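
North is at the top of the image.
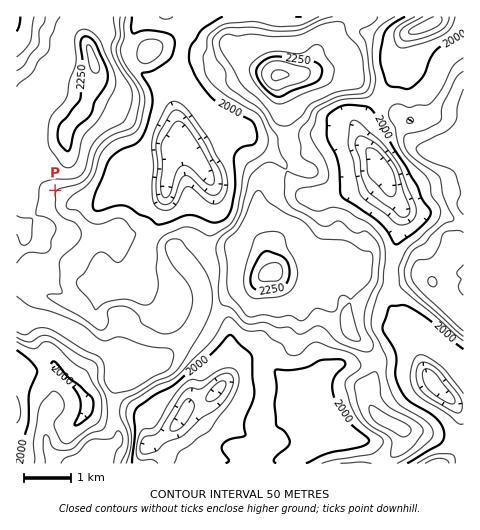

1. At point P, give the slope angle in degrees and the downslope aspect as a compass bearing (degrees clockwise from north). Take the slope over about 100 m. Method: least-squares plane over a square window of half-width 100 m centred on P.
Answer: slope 8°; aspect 127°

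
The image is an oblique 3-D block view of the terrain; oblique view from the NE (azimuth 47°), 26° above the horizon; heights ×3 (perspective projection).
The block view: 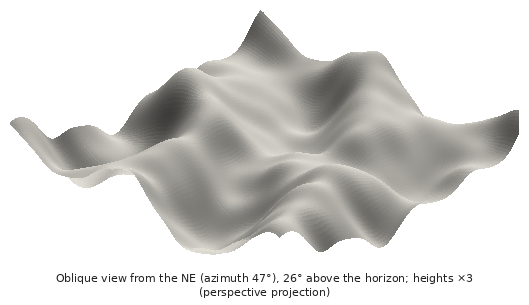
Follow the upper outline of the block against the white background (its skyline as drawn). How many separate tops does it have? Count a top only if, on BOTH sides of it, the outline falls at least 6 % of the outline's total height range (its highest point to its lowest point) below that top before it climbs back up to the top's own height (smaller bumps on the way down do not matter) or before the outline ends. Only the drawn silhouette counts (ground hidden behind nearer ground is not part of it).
3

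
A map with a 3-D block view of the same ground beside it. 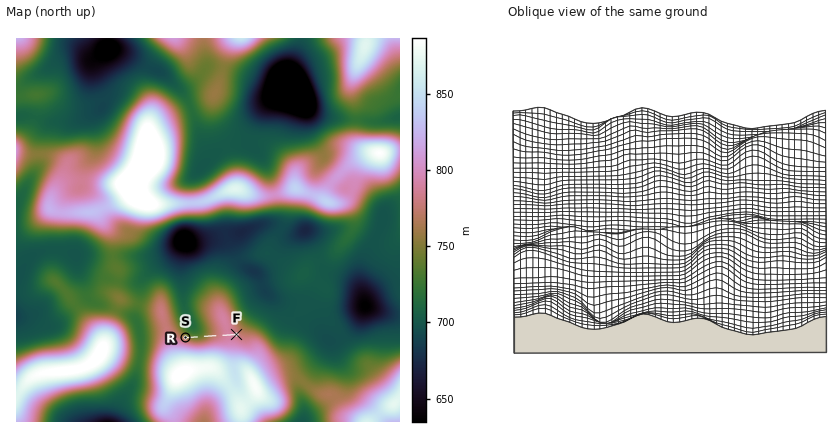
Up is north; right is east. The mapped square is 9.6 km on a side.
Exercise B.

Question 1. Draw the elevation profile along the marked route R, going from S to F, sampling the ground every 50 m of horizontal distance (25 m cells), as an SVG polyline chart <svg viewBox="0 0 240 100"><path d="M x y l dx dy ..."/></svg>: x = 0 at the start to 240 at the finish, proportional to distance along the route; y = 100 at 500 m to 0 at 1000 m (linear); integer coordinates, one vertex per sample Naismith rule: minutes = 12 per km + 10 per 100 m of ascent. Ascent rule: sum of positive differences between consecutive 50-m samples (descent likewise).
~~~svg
<svg viewBox="0 0 240 100"><path d="M0 48l9 1 10 1 9 1 10 1 9 0 9 0 10 0 9-1 10 0 9-1 9-1 10-1 9-1 10-1 9-1 9-1 10 0 9-1 10 0 9-1 9 0 10 0 9 0 9 1 10 0 5 1"/></svg>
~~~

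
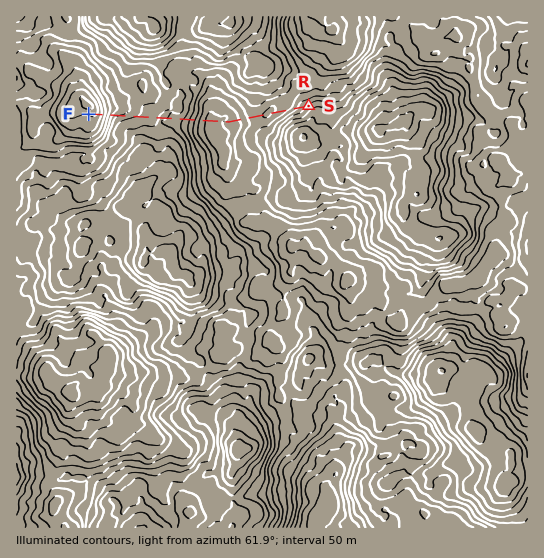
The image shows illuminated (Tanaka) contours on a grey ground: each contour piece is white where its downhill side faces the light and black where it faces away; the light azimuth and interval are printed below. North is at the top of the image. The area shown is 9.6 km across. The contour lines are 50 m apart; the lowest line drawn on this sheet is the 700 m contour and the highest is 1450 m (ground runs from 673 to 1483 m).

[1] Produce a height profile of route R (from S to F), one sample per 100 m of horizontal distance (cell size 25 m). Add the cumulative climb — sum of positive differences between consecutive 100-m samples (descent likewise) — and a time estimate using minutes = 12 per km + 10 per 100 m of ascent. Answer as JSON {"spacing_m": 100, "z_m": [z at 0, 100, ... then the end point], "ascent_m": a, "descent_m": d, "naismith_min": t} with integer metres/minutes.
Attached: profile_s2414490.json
{"spacing_m": 100, "z_m": [1041, 1061, 1093, 1127, 1151, 1172, 1190, 1200, 1206, 1198, 1186, 1189, 1210, 1241, 1268, 1285, 1297, 1304, 1310, 1311, 1288, 1237, 1181, 1132, 1094, 1072, 1062, 1049, 1048, 1054, 1059, 1069, 1088, 1103, 1117, 1136, 1151, 1189, 1258, 1337, 1396, 1415, 1410], "ascent_m": 657, "descent_m": 288, "naismith_min": 116}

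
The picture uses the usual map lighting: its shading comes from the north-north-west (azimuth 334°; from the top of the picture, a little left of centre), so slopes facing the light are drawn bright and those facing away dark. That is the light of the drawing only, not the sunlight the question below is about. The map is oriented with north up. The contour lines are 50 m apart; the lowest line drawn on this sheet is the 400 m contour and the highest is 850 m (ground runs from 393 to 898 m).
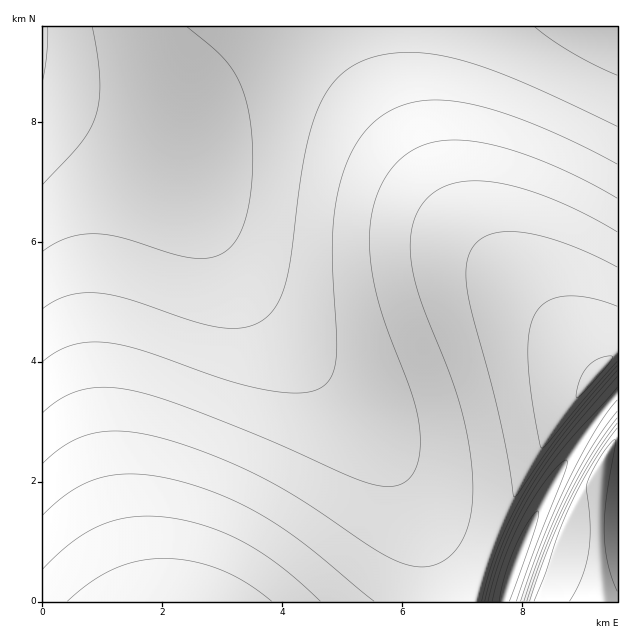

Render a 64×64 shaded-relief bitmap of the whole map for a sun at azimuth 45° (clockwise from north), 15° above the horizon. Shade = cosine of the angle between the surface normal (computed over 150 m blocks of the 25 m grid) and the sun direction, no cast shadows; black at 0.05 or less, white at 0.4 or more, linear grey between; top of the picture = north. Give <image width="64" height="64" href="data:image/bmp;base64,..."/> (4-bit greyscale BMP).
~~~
<image width="64" height="64" href="data:image/bmp;base64,Qk12CAAAAAAAAHYAAAAoAAAAQAAAAEAAAAABAAQAAAAAAAAIAAATCwAAEwsAABAAAAAAAAAAAAAAABEREQAiIiIAMzMzAERERABVVVUAZmZmAHd3dwCIiIgAmZmZAKqqqgC7u7sAzMzMAN3d3QDu7u4A////AJmZmZqqqqu7u8zMzM3d3d3czMzLu7qqm//5AAWIiInOmZmZqqqqq7u7zMzM3d3d3dzMzMu7qqqZ//wwAoiIic+ZmZmqqqq7u7vMzMzd3d3dzMzMu7uqqZnf/lAAeIiJzpmZmaqqqru7vMzMzd3d3d3MzMy7u6qpmb//gABHd3nOmZmaqqqru7u8zMzN3d3d3czMzLu6qpmZn/+yABd3ec6ZmZqqqqu7u8zMzM3d3d3czMzLu7qqmZiM/9UABnd5zpmZmqqqu7u7zMzMzd3d3czMzMu7qqmZiIn/6BADd3nOmZmqqqq7u7zMzMzd3d3dzMzMu7uqqZmIiN77QABnec2Zmaqqq7u7vMzMzN3d3dzMzMu7uqqZmIiHrexwADd5zZmZqqqru7u8zMzM3d3dzMzMy7u6qpmIiHeNzZMAFnjNmZqqqqu7u8zMzMzd3dzMzMy7u6qpmYiHd3rNtgADeL2Zmqqqu7u7zMzMzM3czMzMy7u6qpmYiId3d8vJMAFovZmaqqq7u7zMzMzMzMzMzMy7u7qqmZiId3dmq8phADi9mZqqqru7vMzMzMzMzMzMzLu7qqmZiId3d2Z7q5QAFr2Zmqqru7u8zMzMzMzMzMzLu7qqqZmIh3d2ZmmqpzAUrJmaqqu7u8zMzMzMzMzMzLu7qqqZmIh3d2ZmZqmpUgOMmaqqq7u7zMzMzMzMzMzLu7qqqZmIh3d2ZmZmipqEEmmZqqq7u7vMzMzMzMzMzLu7qqqZmIiHd2ZmZmZpmZdCQZmqqru7vMzMzMzMzMy7u7qqqZmYiHd3ZmZmZmeYmWQwmaqqu7u8zMzMzMzMy7u7qqqZmYiHd3ZmZmZmZomJhkSZqqq7u7zMzMzMzMy7u7qqqZmYiId3ZmZmZmZmaYiYaJmqqru7vMzMzMzMy7u7qqqZmYiId3dmZmZmZmZ3mJmLmaqru7u8zMzMzMy7u7qqqZmYiId3dmZmZmZmZneJiZ2aqqu7u8zMzMzMy7u7qqqZmYiId3dmZmZmZmZnd3mYnZqqq7u7zMzMzMy7u7qqqZmYiId3d2ZmZmZmZnd3iJmLmqqru7vMzMzMy7u7qqqZmYiId3d2ZmZmZmZnd3iImpmaqqu7u8zMzMy7u7qqqZmYiId3d2ZmZmZmZnd3iImZpJqqq7u7vMzMy7u7uqqpmYiId3d2ZmZmZmZnd3iIiZqmmqqru7u8zMy7u7uqqpmYiId3d3ZmZmZmZnd3iIiZmqqqqqu7u7vMu7u7uqqpmZiIh3d3ZmZmZmZnd3eIiZmqq6qqq7u7u7u7u7u6qpmZiIh3d3ZmZmZmZnd3eIiZmqq7qqqru7u7u7u7u6qqmZiIh3d3ZmZmZmZnd3eIiZmqq7uqqqu7u7u7u7u6qqmZiIh3d3dmZmZmZnd3eIiZmqq7u6qqq7u7u7u7u6qqmZmIiHd3dmZmZmZ3d3eIiZmaqru8qqqru7u7u7u7qqqZmIiHd3d2ZmZmZ3d3eIiZmaqru8yqqqu7u7u7u7qqqZmIiHd3d2ZmZmZ3d3eIiZmaqru8zKqqq7u7u7u7qqqpmYiId3d3ZmZmZ3d3eIiZmaqru8zMqqqqu7u7u7qqqpmYiId3d3dmZmZ3d3iIiZmaqru7zMyqqqq7u7u7qqqpmZiIh3d3d2Zmd3d3iIiZmaqru7zMzZqqqqu7u6qqqqmZiIh3d3d3d3d3d3iIiZmaqru7zMzdmqqqqqqqqqqqmZmIiHd3d3d3d3d3iIiZmaqru7zMzd2aqqqqqqqqqqmZmIiHd3d3d3d3d3iIiZmqqru7zMzN3ZmqqqqqqqqqqZmYiId3d3d3d3d3iIiZmqqru7zMzN3dmaqqqqqqqqqZmYiIh3d3d3d3d3iIiZmqqru7zMzN3d2ZmqqqqqqqmZmZiIiHd3d3d3d4iIiZmqqru7zMzN3d3ZmZqqqqqqmZmZiIiHd3d3d3d4iIiZmqqru7zMzN3d3dmZmZqqqpmZmZmIiId3d3d3d4iIiZmqqru7zMzN3d3d2ZmZmZmZmZmZmIiIh3d3d3d4iIiZmaqru7zMzM3d3d3ZmZmZmZmZmZmYiIiHd3d3eIiIiZmaqru7zMzM3d3d3dmZmZmZmZmZmYiIiId3d3eIiIiZmaqqu7zMzMzd3d3d2ZmZmZmZmZmYiIiIh3d3iIiIiZmaqqu7vMzMzd3d3d3YiZmZmZmZmYiIiIiId4iIiIiJmZqqu7vMzMzN3d3d3MiIiZmZmZmYiIiIiIiIiIiIiJmZqqq7u8zMzMzd3dzMyIiIiJmZiIiIiIiIiIiIiIiJmZmqq7u7zMzMzMzMzMzIiIiIiIiIiIiIiIiIiIiIiJmZmqqru7zMzMzMzMzMzMiIiIiIiIiIiIiIiIiIiIiJmZmqqqu7vMzMzMzMzMzMyIiIiIiIiIiIiIiIiIiIiImZmaqqu7u8zMzMzMzMzMu4iIiIiIiIiIiIiIiIiIiImZmaqqq7u7vMzMzMzMzLu7d3iIiIiIiIiIiIiIiIiImZmZqqqru7u8zMzMzMy7u7t3d4iIiIiIiIiIiIiIiImZmZqqqqu7u7u8zMy7u7u7u3d3d4iIiIiIiIiIiIiImZmZmqqqq7u7u7u7u7u7u7qqd3d3d4iIiIiIiIiIiIiZmZmaqqqru7u7u7u7u7u6qqp3d3d3eIiIiIiIiIiIiZmZmaqqqqq7u7u7u7u7qqqqqnd3d3d3iIiIiIiIiIiZmZmZqqqqqqu7u7u7uqqqqqqp"/>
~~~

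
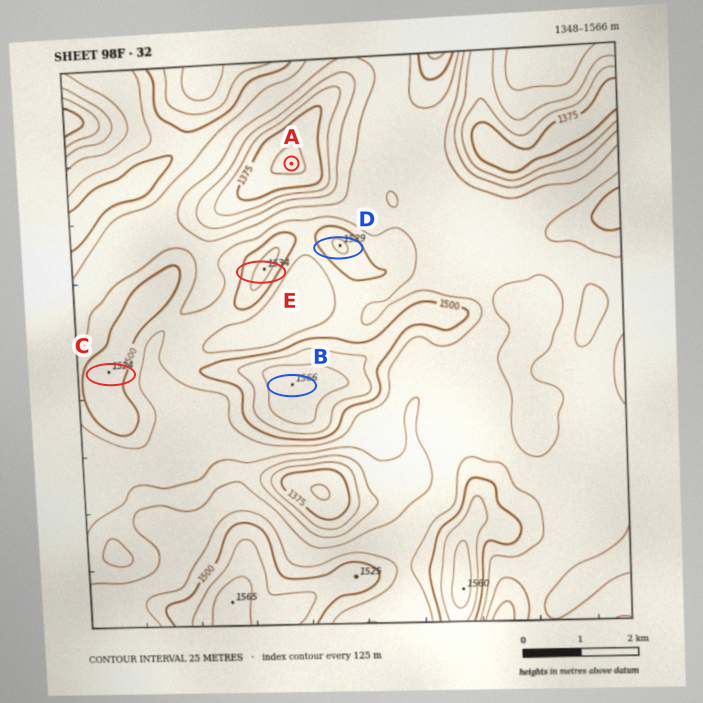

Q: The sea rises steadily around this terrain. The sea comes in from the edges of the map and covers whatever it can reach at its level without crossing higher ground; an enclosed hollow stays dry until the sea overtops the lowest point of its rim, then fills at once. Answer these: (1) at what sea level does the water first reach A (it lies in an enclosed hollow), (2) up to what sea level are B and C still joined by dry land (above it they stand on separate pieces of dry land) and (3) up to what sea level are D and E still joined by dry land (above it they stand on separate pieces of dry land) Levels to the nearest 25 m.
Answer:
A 1450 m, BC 1475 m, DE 1500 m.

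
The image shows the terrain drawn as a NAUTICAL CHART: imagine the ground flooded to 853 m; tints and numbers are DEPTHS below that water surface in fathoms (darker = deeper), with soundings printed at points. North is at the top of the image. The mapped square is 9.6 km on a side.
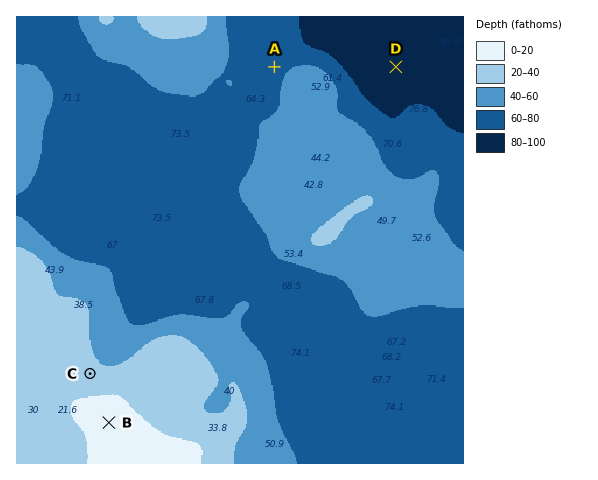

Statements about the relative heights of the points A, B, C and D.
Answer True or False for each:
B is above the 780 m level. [True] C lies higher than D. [True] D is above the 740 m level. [False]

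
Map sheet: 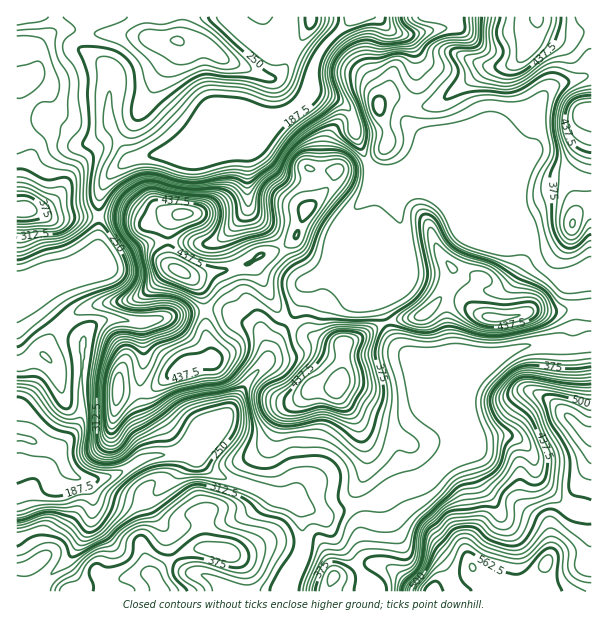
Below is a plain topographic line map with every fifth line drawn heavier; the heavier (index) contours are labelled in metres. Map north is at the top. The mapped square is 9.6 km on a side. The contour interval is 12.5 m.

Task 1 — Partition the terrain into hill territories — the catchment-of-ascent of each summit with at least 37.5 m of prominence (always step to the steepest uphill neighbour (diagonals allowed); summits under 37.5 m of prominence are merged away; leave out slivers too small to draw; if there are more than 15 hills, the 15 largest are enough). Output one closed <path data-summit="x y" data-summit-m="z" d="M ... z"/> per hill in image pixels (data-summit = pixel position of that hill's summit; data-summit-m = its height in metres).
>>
<path data-summit="179 270" data-summit-m="481" d="M312 82l-6 16-12 11-13 7-15 0-90 38-30 2-17 4-7 4-16 16-8 20 0 66-5 4-36 8-14 1 0 23 23 26 18 11-4 36 0 44-8 16-13 13-4 1 3 1 8 18 8 8 9 4 16 0 12-4 32-18 15-5-1-19-9-14-8-19 0-26 4-9-3-44 50-10 33-2 13 9 22 10 10 27 9-21 14-17 6-12 6-22 14-8 14-5 4-4 4-34 6-12 26-32 0-21-17-34 0-9-5-14-8-8-28-11z"/><path data-summit="546 563" data-summit-m="581" d="M510 436l-34 3-15 6-32 31-16 8-26 8-16 10-17 3-27 11-6 0-21-11 4 43-3 10-12 21-1 12 303 1 1-80-20-2-9-6-25-27-4-19-6-11-7-7z"/><path data-summit="339 383" data-summit-m="486" d="M372 170l0 19-26 32-6 12-4 34-4 4-14 5-14 8-6 22-6 12-14 17-12 27-19 21-21 33-11 8-14 6-11 17 1 3 7 2 2 9 15 13 16 7 23 6 21 11 16 1 8 6 22 11 6 0 27-11 21-5 12-8 26-8 16-8 23-23 5-9-1-12-12-12-5-3-5-9-18-46-12-10-10-11-15-39 22-12 5-5 4-13-16-80-4-7-13-13z"/><path data-summit="161 591" data-summit-m="406" d="M23 438l-7 0 1 154 271-1 1-12 12-21 3-10-3-39-10-10-16-1-21-11-30-9-14-8-10-9-2-9-9-4-11 5 0 12-3 9-19 19-9 5-16-2-12-6-11-12-25 2-9-4-8-8-9-18z"/><path data-summit="537 18" data-summit-m="477" d="M591 16l-135 0-4 10-36 8-21-2-18-16-24 0-31 32-4 8-6 18 1 18 29 11 8 8 5 14 0 9 12 28 7 10 9 3 13 0 23-6 75 0 9-3 21-28 18-42 9-8 7-4 32-8 2-2z"/><path data-summit="494 318" data-summit-m="468" d="M381 174l-2 0 11 11 6 12 14 76-4 12-5 5-22 12 15 39 10 11 12 10 24 56 12 9 2-2 15-39 9-12 22-19 31-11 18-1 11 3 18 0 6-4-6-13 0-42-30-15-8-8-5-12-11-16-72-28-15-15-17-9-22-9z"/><path data-summit="177 41" data-summit-m="301" d="M263 16l-177 1-4 30 4 5 15 9 9 13-2 34 1 14 20 36 27-4 20 0 9-3 81-35 15 0 13-7 12-11 6-12 2-24-9-4-29-18-8-11z"/><path data-summit="24 210" data-summit-m="397" d="M86 16l-70 1 1 267 21-6 19 0 36-8 5-4 2-72 10-20 12-10 11-5-6-3-18-34-1-14 2-34-9-13-15-9-4-5 4-24z"/><path data-summit="591 111" data-summit-m="475" d="M591 74l-33 10-16 12-14 38-25 32-9 3-75 0-22 5 35 16 20 18 72 28 11 16 5 12 8 8 9 5 24-6 10 0z"/><path data-summit="591 437" data-summit-m="543" d="M591 343l-7 0-6 3-18 0-11-3-18 1-21 6-15 8-17 16-12 18-14 34 5 11-1 10 20-8 19-3 20 2 6 2 9 12 5 10 1 12 5 8 22 22 9 6 19 1z"/><path data-summit="182 368" data-summit-m="446" d="M224 310l-33 2-51 11 4 16-4 62 4 10 13 23 1 22 18-2 12-4 13-20 24-14 22-33 21-26-2-10-7-18-22-10z"/>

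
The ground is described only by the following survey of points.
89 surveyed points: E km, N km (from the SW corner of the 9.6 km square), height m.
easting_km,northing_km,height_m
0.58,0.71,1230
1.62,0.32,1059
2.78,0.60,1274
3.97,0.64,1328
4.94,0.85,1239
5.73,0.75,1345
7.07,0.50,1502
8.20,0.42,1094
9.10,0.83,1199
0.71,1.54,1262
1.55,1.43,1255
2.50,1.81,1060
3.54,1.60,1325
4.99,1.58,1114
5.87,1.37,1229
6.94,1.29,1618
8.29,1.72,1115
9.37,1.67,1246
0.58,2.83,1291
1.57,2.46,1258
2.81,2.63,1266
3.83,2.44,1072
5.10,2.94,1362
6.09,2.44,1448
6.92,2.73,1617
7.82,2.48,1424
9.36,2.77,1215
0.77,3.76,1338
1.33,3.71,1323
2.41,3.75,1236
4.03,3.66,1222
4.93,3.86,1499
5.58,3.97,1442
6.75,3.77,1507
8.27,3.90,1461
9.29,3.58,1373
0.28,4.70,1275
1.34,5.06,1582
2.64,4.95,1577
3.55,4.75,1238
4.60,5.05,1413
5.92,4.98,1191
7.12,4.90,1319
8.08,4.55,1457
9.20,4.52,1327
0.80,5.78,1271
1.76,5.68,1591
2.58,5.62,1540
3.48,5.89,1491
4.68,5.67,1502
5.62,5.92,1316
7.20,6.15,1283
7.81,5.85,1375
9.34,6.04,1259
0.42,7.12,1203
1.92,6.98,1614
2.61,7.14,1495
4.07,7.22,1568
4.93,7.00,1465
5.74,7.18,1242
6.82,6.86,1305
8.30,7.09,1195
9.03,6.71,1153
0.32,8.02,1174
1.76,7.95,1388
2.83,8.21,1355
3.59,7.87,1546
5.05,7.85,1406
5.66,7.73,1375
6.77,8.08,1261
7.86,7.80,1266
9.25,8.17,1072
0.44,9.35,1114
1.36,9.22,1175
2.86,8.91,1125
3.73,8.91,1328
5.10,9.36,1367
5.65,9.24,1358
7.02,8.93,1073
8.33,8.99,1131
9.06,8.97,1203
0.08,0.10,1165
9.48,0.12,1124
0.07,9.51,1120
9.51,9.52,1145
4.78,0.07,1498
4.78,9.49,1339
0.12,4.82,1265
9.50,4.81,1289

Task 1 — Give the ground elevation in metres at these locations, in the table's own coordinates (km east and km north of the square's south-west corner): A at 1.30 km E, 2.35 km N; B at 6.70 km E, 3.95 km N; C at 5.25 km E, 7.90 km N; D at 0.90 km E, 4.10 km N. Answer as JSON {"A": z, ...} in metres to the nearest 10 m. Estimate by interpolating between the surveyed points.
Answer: {"A": 1280, "B": 1460, "C": 1380, "D": 1410}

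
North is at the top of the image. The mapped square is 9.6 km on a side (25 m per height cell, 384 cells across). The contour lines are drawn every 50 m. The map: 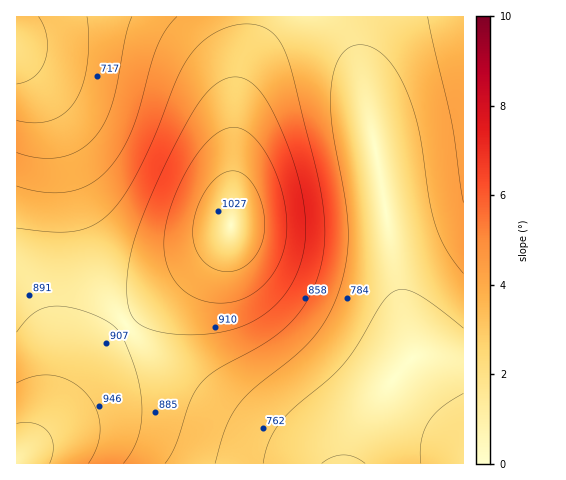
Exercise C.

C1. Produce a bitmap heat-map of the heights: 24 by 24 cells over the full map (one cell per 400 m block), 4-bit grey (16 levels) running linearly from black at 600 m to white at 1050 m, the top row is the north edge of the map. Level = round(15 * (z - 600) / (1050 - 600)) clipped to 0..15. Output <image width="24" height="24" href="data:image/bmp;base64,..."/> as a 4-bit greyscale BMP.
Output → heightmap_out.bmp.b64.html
<image width="24" height="24" href="data:image/bmp;base64,Qk2WAQAAAAAAAHYAAAAoAAAAGAAAABgAAAABAAQAAAAAACABAAATCwAAEwsAABAAAAAAAAAAAAAAABEREQAiIiIAMzMzAERERABVVVUAZmZmAHd3dwCIiIgAmZmZAKqqqgC7u7sAzMzMAN3d3QDu7u4A////AO7cuqmIdmVEMzRFVu3cy6mYdmVURERFVt3cy6mYd2VVRERFVczMu6qYh2ZVVERFVczLu6qZiHdmVVREVbu7uqqZmId2ZVRERau7qqqqqZiHZVVERaqqqqqqqqmIdlVVVaqqqqq7y7qYdlVVVaqqqqu8zcuph2VVVpmZmqvN3dy5h2VVZ5mZmqvN7u26h2ZWZ4iImavN7u3Kh2Zmd4iIiavN7u3Kh2ZmeHd3eJrN7u26h2ZmeGZmd4q83dy5h2ZmeFVVZ4mszcyphmZmeERFVnirzMupdmZneDM0Vniau7qYdmZniSM0RWiaq7qYdmZniSIzRWeJqqmYdmZ3iRIjRWeJmpmId2Z3iRIjRWd4mZmId3d4iRIjRVZ3iIiId3eImQ=="/>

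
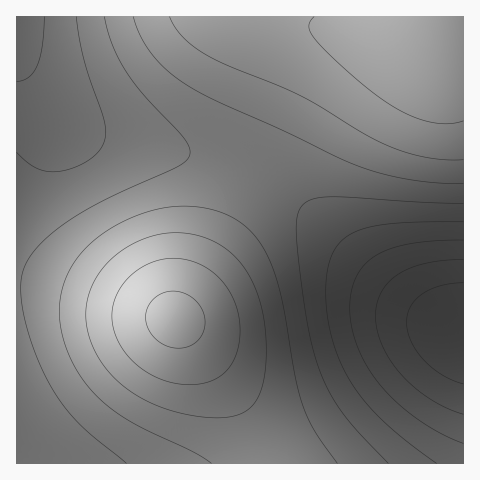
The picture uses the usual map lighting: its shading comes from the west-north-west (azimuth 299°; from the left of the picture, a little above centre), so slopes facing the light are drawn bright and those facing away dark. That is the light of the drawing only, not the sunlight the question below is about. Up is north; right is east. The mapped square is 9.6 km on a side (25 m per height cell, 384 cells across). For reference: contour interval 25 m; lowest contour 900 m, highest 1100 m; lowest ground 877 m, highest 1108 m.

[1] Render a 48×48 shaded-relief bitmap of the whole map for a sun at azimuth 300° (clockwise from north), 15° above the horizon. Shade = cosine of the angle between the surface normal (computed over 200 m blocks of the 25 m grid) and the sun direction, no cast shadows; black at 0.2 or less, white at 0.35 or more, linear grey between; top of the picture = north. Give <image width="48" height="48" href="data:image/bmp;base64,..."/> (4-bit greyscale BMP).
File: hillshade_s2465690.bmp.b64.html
<image width="48" height="48" href="data:image/bmp;base64,Qk32BAAAAAAAAHYAAAAoAAAAMAAAADAAAAABAAQAAAAAAIAEAAATCwAAEwsAABAAAAAAAAAAAAAAABEREQAiIiIAMzMzAERERABVVVUAZmZmAHd3dwCIiIgAmZmZAKqqqgC7u7sAzMzMAN3d3QDu7u4A////AGZmZmZmZmZmZmZmZmZmZlVVVVVVVVVmZmZmZmZmZmZmZmZmZmZlVVVVVVVVVVVmZmZmZmZmZmZmZVVVVVVVVVVVVVVVVVZmZmZ3d3ZmZmZlVVVVVVVVVVVVVVVVVVZmZnd3d3dmZmZVVVVVVVREREREREVVVVZmZ3d3d3d2ZmZVVVRERERERERERERVVVVmZ3d3d3d3ZmZVVURERERERERERERFVVVmZ3d3d3d3dmZVVEREQzMzMzNEREREVVVmZnd3eHd3d2ZlVERDMzMzMzMzM0RERVVmZnd4iIiHd3ZlVEQzMzMzMzMzMzRERFVWZneIiIiId3ZlVEQzMzMiIiMzMzNERFVWZneIiIiIh3dmVUQzMyIiIiIiMzM0REVVZniIiZmYiHdmVUQzMyIiIiIiIzMzRERVZniImZmZiId2ZUQzMyIiIiIiIiMzNERFVYiJmZmZmIh2ZVRDMyIiIiIiIiIzM0RFVYiJmZqZmZiHZlRDMyIiIiIiIiIjMzREVYiJmqqqqZiHdlVEMzIiIiIiIiIiMzNERHiJmqqqqpmIdmVUQzMiIiIiIiIiIzM0RHiJmqqqqpmYd2VURDMyIiIiIiIiIjMzRHiJmqqqqqmYh2ZVRDMzIiIiIiIiIiMzM3iJmqqqqqmYh3ZlVEMzMiIiIiIiIiMzM3eJmaqqqqqZh3ZlVEQzMzMiIiIiIiIzM3eImaqqqqqZiHdmVUREMzMzMzIiIiMzM3eImZqqqqqZiHdmVVREQzMzMzMzMzMzM2d4iZmqqqqZiHd2ZVVEREMzMzMzMzMzM2d4iZmaqqmZiId2ZlVVREREQzMzMzMzM2Z3iJmZmZmZiId3ZmVVVEREREQzMzMzM2Z3iImZmZmZiId3ZmZVVVREREREQzMzM2Z3eIiZmZmYiId3ZmZlVVVVVEREREMzM2ZneIiImZmIiHd3ZmZlVVVVVVREREQzM2Znd4iIiIiIiHd3ZmZmZVVVVVVVREREM2Zmd3iIiIiIh3d3ZmZmZlVVVVVVVURERGZmd3d4iIiHd3d2ZmZmZmZmZVVVVVRERGZmd3d3d3d3d3ZmZmZmZmZmZmZVVVVURGZmd3d3d3d3d2ZmZmZmZmZmZmZmVVVVRGZmd3d3d3d3dmZmZmZmZmZmZmZmZVVVRGZnd3d3d3d3ZmZmZmZmZmZmZmZmZlVVVWZ3d3d3d3d3ZmZmZmZmZmZmZmZmZmVVVWZ3d3d3d3d3ZmZmZmVWZmZmZmZmZmZVVXd3d3d3d3d3ZmZmZVVWZmZmZmZmZmZVVXd3d4iHd3d3ZmZmZVVVZmZmZmZmZmZVVXd3iIiIh3d3ZmZmZVVVZmZmZmZmZmZlVXeIiIiIiHd3dmZmZlVWZmZmZmZmZmZlVYiIiIiIiId3dmZmZmZmZmZmZmZmZmZlVYiIiIiIiIh3d2ZmZmZmZmZmZmZmZmZlVYiIiZmYiIiHd2ZmZmZmZmZmd3d2ZmZlVYiImZmZmIiHd3ZmZmZmZmZnd3d3dmZmVYiJmZmZmYiId3ZmZmZmZmZ3d3d3dmZmVQ=="/>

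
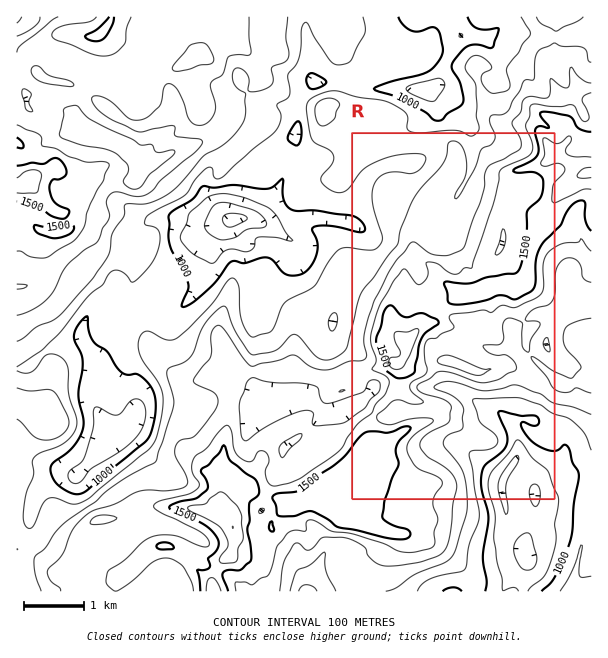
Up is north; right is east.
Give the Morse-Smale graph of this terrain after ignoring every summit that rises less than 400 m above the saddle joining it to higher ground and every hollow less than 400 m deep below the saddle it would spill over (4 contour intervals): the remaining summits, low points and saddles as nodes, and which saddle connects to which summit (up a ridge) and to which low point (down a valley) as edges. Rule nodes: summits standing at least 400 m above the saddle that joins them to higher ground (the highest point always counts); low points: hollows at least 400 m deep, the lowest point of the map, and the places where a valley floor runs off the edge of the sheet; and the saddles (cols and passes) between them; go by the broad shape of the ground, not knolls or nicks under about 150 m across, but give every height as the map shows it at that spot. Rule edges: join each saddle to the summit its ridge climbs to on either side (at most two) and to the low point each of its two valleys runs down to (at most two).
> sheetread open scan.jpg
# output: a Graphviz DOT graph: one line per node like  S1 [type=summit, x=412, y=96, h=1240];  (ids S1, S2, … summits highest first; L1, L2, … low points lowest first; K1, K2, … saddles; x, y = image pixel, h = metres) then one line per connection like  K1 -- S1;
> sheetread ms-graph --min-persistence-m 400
graph terrain {
  S1 [type=summit, x=588, y=173, h=1718];
  S2 [type=summit, x=32, y=177, h=1663];
  L1 [type=low, x=234, y=219, h=668];
  L2 [type=low, x=525, y=554, h=736];
  K1 [type=saddle, x=375, y=414, h=1408];
  K2 [type=saddle, x=17, y=369, h=1099];
  K1 -- S1;
  K1 -- L1;
  K1 -- L2;
  K2 -- S1;
  K2 -- S2;
  K2 -- L1;
}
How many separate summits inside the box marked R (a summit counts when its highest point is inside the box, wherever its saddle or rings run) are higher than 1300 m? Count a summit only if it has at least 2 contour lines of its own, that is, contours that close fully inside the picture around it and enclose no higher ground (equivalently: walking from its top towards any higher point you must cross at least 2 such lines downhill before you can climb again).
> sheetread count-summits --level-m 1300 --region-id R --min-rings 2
1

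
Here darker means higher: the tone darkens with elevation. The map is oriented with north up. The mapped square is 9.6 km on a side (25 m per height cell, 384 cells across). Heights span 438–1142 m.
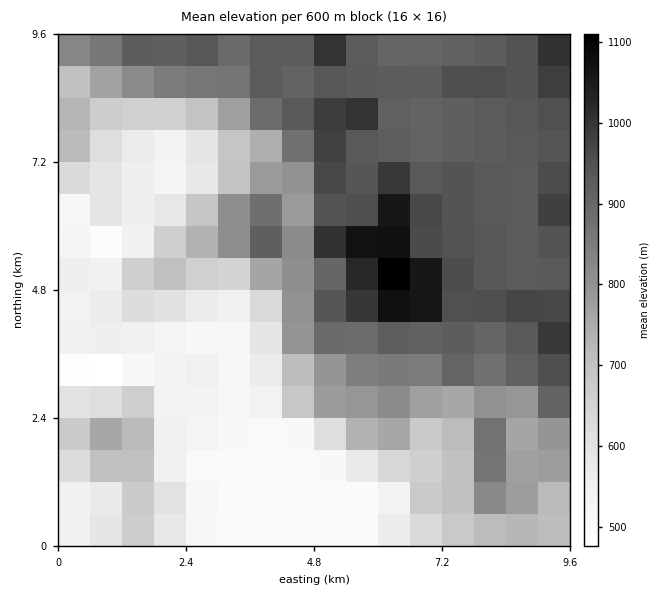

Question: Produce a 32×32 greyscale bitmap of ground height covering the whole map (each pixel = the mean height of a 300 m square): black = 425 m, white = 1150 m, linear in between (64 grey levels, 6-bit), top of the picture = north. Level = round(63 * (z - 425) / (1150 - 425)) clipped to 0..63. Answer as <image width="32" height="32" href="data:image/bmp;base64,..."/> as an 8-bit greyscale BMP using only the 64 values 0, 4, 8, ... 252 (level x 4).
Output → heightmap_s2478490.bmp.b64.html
<image width="32" height="32" href="data:image/bmp;base64,Qk02CAAAAAAAADYEAAAoAAAAIAAAACAAAAABAAgAAAAAAAAEAAATCwAAEwsAAAABAAAAAAAAAAAAAAEBAQACAgIAAwMDAAQEBAAFBQUABgYGAAcHBwAICAgACQkJAAoKCgALCwsADAwMAA0NDQAODg4ADw8PABAQEAAREREAEhISABMTEwAUFBQAFRUVABYWFgAXFxcAGBgYABkZGQAaGhoAGxsbABwcHAAdHR0AHh4eAB8fHwAgICAAISEhACIiIgAjIyMAJCQkACUlJQAmJiYAJycnACgoKAApKSkAKioqACsrKwAsLCwALS0tAC4uLgAvLy8AMDAwADExMQAyMjIAMzMzADQ0NAA1NTUANjY2ADc3NwA4ODgAOTk5ADo6OgA7OzsAPDw8AD09PQA+Pj4APz8/AEBAQABBQUEAQkJCAENDQwBEREQARUVFAEZGRgBHR0cASEhIAElJSQBKSkoAS0tLAExMTABNTU0ATk5OAE9PTwBQUFAAUVFRAFJSUgBTU1MAVFRUAFVVVQBWVlYAV1dXAFhYWABZWVkAWlpaAFtbWwBcXFwAXV1dAF5eXgBfX18AYGBgAGFhYQBiYmIAY2NjAGRkZABlZWUAZmZmAGdnZwBoaGgAaWlpAGpqagBra2sAbGxsAG1tbQBubm4Ab29vAHBwcABxcXEAcnJyAHNzcwB0dHQAdXV1AHZ2dgB3d3cAeHh4AHl5eQB6enoAe3t7AHx8fAB9fX0Afn5+AH9/fwCAgIAAgYGBAIKCggCDg4MAhISEAIWFhQCGhoYAh4eHAIiIiACJiYkAioqKAIuLiwCMjIwAjY2NAI6OjgCPj48AkJCQAJGRkQCSkpIAk5OTAJSUlACVlZUAlpaWAJeXlwCYmJgAmZmZAJqamgCbm5sAnJycAJ2dnQCenp4An5+fAKCgoAChoaEAoqKiAKOjowCkpKQApaWlAKampgCnp6cAqKioAKmpqQCqqqoAq6urAKysrACtra0Arq6uAK+vrwCwsLAAsbGxALKysgCzs7MAtLS0ALW1tQC2trYAt7e3ALi4uAC5ubkAurq6ALu7uwC8vLwAvb29AL6+vgC/v78AwMDAAMHBwQDCwsIAw8PDAMTExADFxcUAxsbGAMfHxwDIyMgAycnJAMrKygDLy8sAzMzMAM3NzQDOzs4Az8/PANDQ0ADR0dEA0tLSANPT0wDU1NQA1dXVANbW1gDX19cA2NjYANnZ2QDa2toA29vbANzc3ADd3d0A3t7eAN/f3wDg4OAA4eHhAOLi4gDj4+MA5OTkAOXl5QDm5uYA5+fnAOjo6ADp6ekA6urqAOvr6wDs7OwA7e3tAO7u7gDv7+8A8PDwAPHx8QDy8vIA8/PzAPT09AD19fUA9vb2APf39wD4+PgA+fn5APr6+gD7+/sA/Pz8AP39/QD+/v4A////ACgsNEBUWEAoICAgHBwcHBwcHBwgNDxETFRgZGBcYGBsKCwwPFBYRCwgIBwcHBwcHBwcHBwoMEBMVFhkcHRwYGAoLCw4UFxMMCAgHBwcHBwcHBwcHCA0WFhUZICEhHBgZCgsMEBUYEwwIBwcHBwcHBwcHBwcHDRYVFR4lJCIbGhsMERQUFxYQCQcHBwcHBwcHBwcICgwQFhUUHSYmIhsdHxAYHBwcFwwHBwcHBwcHBwcHCQ8UGBcUFBQcJychGh0gExkeIB4XDAgICAcHBwYGBwkPGBsdGxUUFB0oJyEaHCAVFhgeHBUNCwsLCQcHBwcKERocHR4eGhUVHigkHxsfJhMSEhgbFg4KCwwKBwcJDhUdHx4fICAeGRceJB4cHSMqDQ0LDhIRCwcICQkICRAZHyAfICMkJCMeHSEiICElKzAFBQQGCQoHCQwMCggJExocHiAiJiYmJSYoKiYnKSwwMgYFBAQFBwoNCwkIBwgPFBogIiQnJiUkJiorJykrKysrDA0MCwsMCwoHBwcHCRAaIiclJCgnJiUmKSknKCkqLDAICgwMCwoICAkJCgsMFSAmLCsoLTAwMC8wKyosLjA0NgkJCQoMDQ0MDAsLCw0WHyUuMDEzNzg4NzErLTAxMjIyDAsNEhUVFBIPDAsLDxcdIyorLjQ5Ojk1Li0uLy4tLS0MCwsPFRgZFxMQDg8VGx8gJCkuNDo9PTYwLy0sLCwsLA0KCAoPFhkZFxcXGiAlJiEoMTU5Ozw4MS4tLCwsLCwsDAkHBwoPFRkbHB8iKS0mIy83OTs7NzEuLi0tLCwsLC0JBQUGBwsQFhkcHyYsKCAgLjY0Nzo1Li4uLS0sLCwuLgQHDA0LCg0SFhofJionHx4sMC0wODUvLy4sLCwsLC8xCA0QERAKCg8UGB8jJighHywtKzA5Ni8vLi0sLCssLzIQDw8PDgoICg4TGB0gJCAhLi0rLzYyLS0uLi0sKywuMRcSDw4MCwkICQwRFxscHSUyLysuMS0rKywtLCwsLC4uGhcQDw0LCggKDBAUFxgdKzQvKywsKioqKyssLCwtLi0bGxMQDw0LCxAUGh8fICYvMS4sLSwqKioqKysrLCwtLBscFxMTEA8RFBYbIykqKzAxMTIyLCoqKioqKysrKywtGRoXFRgWFhscGBoiKCcoLS8yNTArKioqKywsLS4uLzAWFxgcHh0gIyIfIigsLCopKiwtKysrKywuMDAvLy8xNBgbICQnJicrLSknKCstKyktMCwrLCsrKywuLiwsLC0wICQlKCwqKiwuKykoKiwrKzA1LSoqKioqKisrKywtLzIjJSQnLCsqKy4sKSkrLSwsLzUuKikpKioqKystLi8yNw="/>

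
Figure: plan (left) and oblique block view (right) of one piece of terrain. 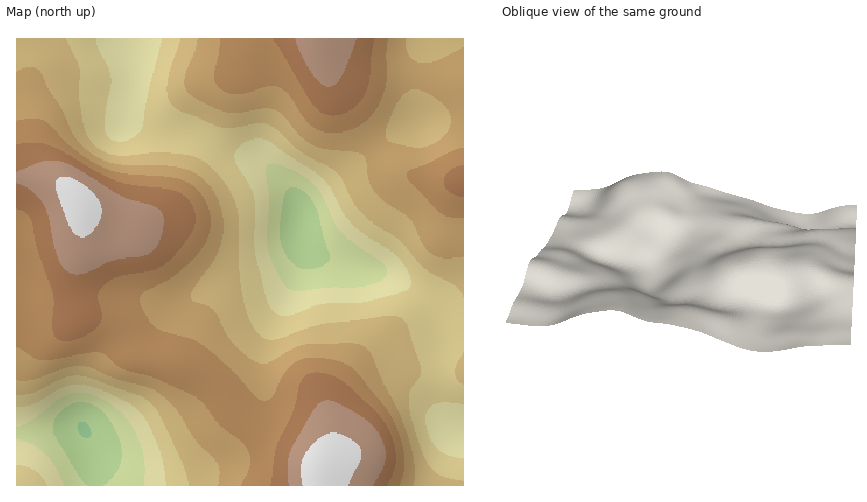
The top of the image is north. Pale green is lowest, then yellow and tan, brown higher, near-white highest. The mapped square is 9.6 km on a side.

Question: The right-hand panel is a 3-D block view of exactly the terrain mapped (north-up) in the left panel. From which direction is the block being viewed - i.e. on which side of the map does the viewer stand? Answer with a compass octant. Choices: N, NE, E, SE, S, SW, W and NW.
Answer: N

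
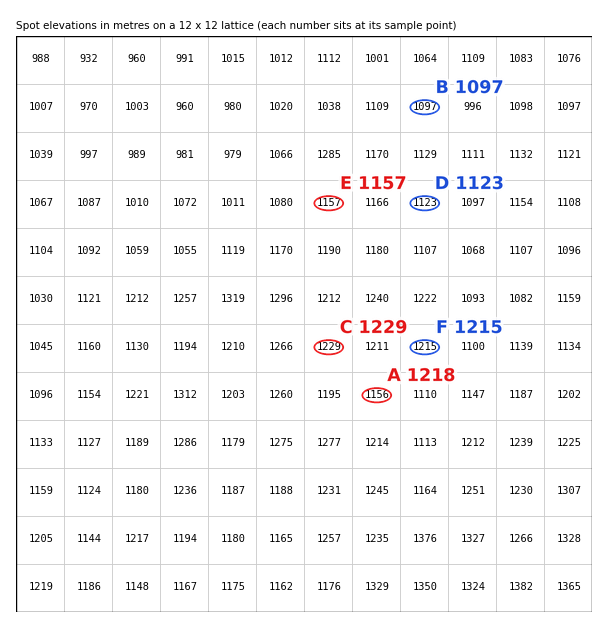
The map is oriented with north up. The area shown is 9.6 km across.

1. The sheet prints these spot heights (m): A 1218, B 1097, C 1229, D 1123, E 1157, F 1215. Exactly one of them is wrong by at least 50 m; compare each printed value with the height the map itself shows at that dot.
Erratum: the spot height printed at A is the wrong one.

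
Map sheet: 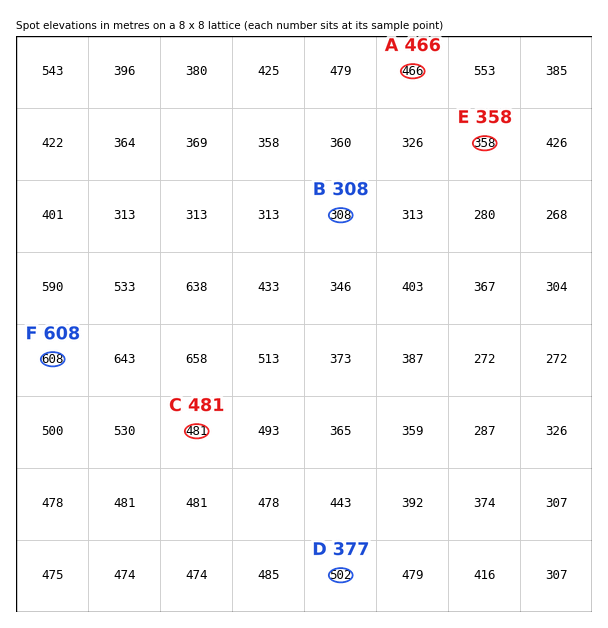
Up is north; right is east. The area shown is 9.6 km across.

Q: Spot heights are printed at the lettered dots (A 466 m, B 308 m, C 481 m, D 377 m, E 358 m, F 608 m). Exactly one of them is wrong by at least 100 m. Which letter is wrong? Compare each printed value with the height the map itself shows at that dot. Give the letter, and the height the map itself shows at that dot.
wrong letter D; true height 502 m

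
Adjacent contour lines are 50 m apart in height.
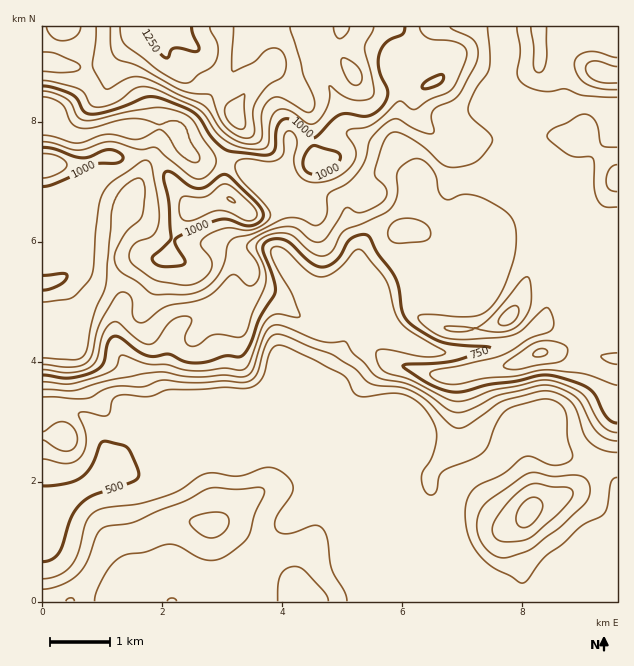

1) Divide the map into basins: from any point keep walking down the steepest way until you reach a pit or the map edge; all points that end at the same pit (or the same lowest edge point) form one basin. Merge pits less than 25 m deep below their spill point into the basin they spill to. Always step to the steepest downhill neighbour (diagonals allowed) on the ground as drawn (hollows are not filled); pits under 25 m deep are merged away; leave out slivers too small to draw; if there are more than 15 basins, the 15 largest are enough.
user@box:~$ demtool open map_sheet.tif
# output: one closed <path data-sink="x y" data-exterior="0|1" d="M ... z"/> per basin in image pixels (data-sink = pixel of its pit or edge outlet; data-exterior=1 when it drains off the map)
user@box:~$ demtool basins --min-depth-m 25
<path data-sink="43 513" data-exterior="1" d="M617 26l-575 1 0 36 19 3 22 0 21-2 8-4 16-18 11-7 12-1 10 7 20-11 15 21 4 21 6 9 26 27 6 13 0 11-8 15-5 18 0 27 3 6-34 11-4-1-7-9-21-34-8-10-17 0-10 3-26-2-21 8-27 0-11 2 1 436 479-1 0-28-8-23 0-16 21-28 19-6 15-8 15-12 30-59 4-13z"/><path data-sink="43 127" data-exterior="1" d="M181 30l-20 11-10-7-12 1-11 7-16 18-8 4-21 2-22 0-18-2-1 101 28 1 16-4 15-6 26 2 10-3 17 0 36 53 4 1 27-11 6 0-2-6 0-27 5-18 8-15 0-11-6-13-26-27-6-9-4-21z"/><path data-sink="617 585" data-exterior="1" d="M617 408l-3 13-30 59-15 12-15 8-19 6-21 28 0 16 8 23 1 29 95-1z"/>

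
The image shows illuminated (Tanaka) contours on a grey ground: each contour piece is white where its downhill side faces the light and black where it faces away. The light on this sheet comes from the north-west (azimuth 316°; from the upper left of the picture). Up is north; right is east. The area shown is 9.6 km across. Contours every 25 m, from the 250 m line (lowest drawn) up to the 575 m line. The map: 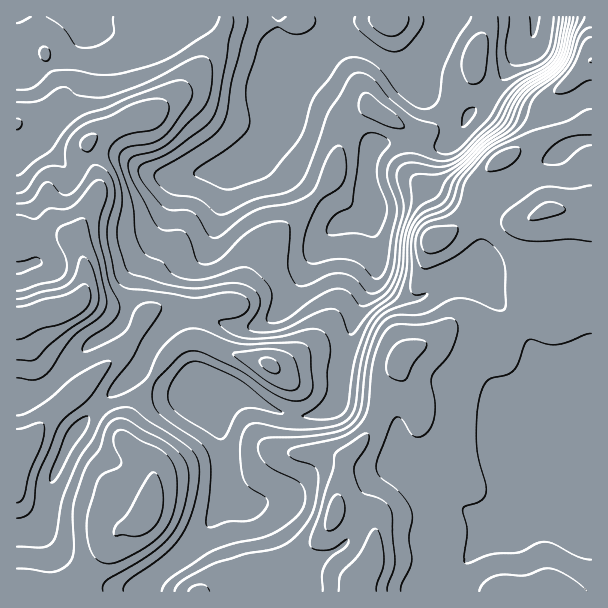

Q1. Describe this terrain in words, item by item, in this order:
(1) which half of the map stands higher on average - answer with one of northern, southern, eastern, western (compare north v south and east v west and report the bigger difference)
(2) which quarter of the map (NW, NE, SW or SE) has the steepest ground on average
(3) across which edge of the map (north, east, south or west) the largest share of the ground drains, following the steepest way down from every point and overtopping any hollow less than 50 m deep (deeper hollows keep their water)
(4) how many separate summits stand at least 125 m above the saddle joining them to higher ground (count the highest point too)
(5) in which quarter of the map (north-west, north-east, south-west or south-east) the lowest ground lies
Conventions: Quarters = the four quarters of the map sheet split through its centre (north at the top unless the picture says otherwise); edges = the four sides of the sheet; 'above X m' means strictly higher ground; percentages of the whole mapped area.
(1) The southern half stands higher on average than the northern half.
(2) The north-east quarter is the steepest part of the map.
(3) Most of the ground drains across the northern edge.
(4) Counting only tops that stand 125 m proud, the map has 1 summit.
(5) The lowest ground is in the north-east quarter.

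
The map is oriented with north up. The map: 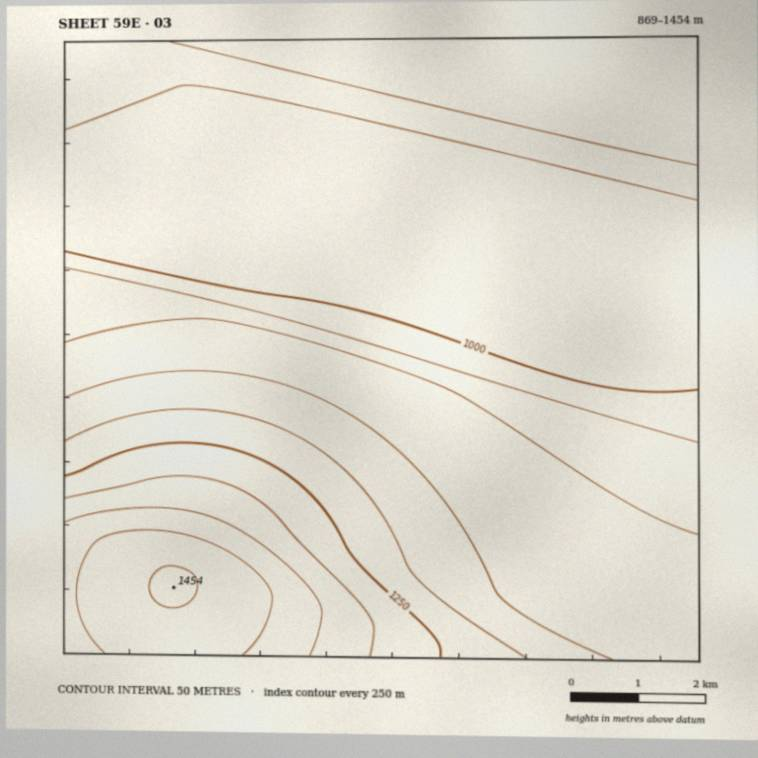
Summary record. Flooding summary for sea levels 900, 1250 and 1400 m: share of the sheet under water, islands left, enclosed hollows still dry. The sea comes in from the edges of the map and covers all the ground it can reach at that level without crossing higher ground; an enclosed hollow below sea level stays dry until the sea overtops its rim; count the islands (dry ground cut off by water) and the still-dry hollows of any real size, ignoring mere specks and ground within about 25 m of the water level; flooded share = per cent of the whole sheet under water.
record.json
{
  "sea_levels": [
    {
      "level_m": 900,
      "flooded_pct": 9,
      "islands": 0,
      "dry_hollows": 0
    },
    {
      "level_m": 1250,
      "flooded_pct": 85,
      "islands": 0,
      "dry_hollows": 0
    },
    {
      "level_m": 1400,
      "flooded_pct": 95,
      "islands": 0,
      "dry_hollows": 0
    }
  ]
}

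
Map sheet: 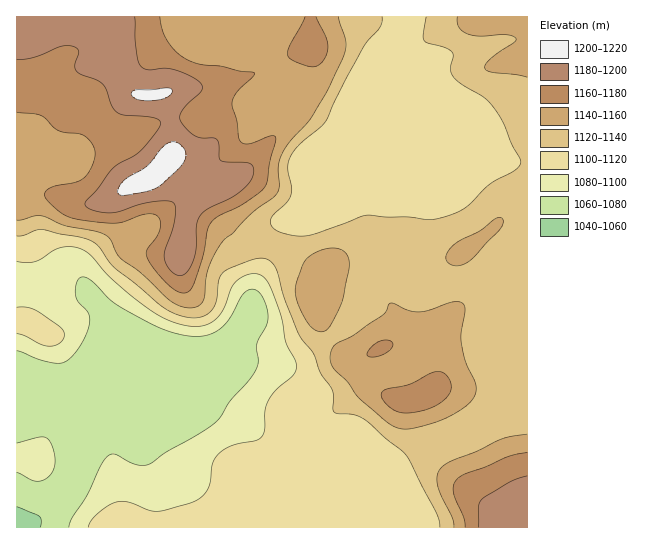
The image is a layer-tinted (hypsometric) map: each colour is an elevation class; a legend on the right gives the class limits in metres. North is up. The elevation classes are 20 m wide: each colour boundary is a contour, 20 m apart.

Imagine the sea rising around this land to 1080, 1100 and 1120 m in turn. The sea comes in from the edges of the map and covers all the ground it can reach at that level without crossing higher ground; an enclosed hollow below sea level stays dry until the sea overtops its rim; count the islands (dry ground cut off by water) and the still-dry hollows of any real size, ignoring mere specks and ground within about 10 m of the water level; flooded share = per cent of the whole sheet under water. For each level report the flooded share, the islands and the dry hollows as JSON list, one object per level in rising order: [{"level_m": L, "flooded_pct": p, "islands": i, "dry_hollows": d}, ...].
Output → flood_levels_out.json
[{"level_m": 1080, "flooded_pct": 12, "islands": 0, "dry_hollows": 0}, {"level_m": 1100, "flooded_pct": 21, "islands": 0, "dry_hollows": 0}, {"level_m": 1120, "flooded_pct": 45, "islands": 0, "dry_hollows": 0}]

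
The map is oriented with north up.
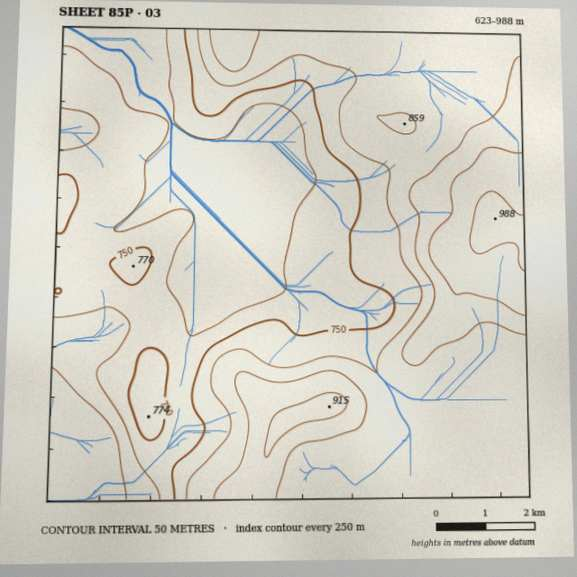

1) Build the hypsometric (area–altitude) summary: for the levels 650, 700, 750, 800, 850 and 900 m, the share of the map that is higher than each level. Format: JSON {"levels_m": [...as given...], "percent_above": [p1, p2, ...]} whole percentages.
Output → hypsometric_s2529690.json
{"levels_m": [650, 700, 750, 800, 850, 900], "percent_above": [97, 79, 56, 44, 16, 6]}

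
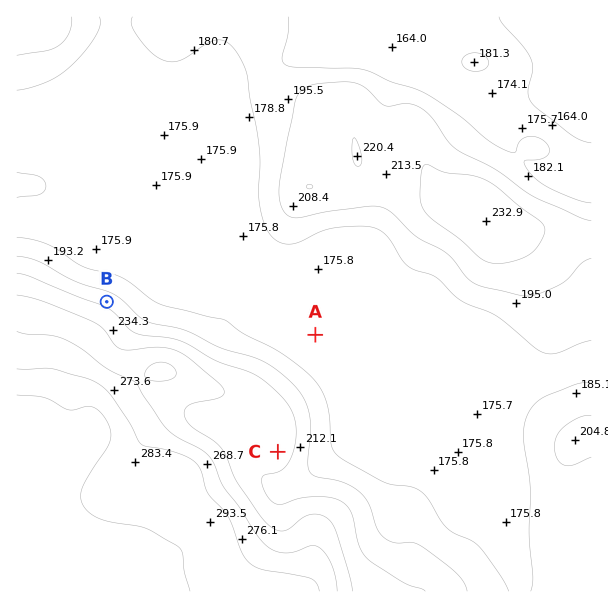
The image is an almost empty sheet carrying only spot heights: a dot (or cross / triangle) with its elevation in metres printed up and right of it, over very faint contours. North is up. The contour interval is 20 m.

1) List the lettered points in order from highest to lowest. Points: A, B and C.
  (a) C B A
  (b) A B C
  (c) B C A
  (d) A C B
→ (a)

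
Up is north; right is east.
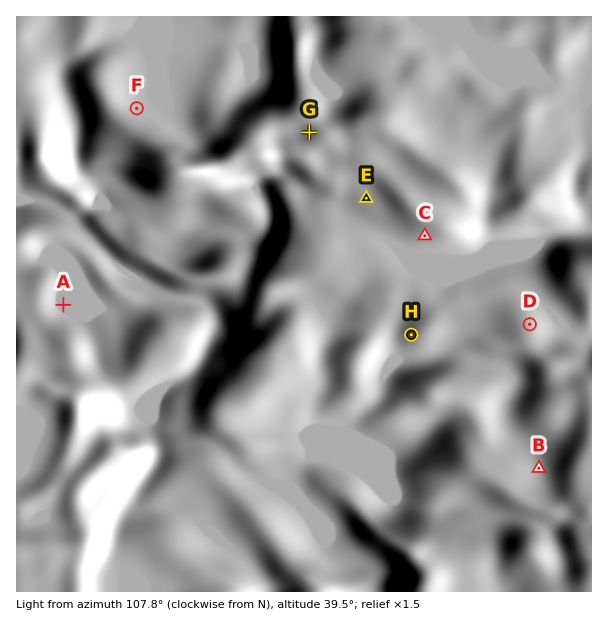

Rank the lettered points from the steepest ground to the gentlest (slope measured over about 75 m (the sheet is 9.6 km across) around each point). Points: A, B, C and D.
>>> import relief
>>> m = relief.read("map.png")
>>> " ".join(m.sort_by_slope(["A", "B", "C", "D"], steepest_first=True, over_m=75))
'C D B A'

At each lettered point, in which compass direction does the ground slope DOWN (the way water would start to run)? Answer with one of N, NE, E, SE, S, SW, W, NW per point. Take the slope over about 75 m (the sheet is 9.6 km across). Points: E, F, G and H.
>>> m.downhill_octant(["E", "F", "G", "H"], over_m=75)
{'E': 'SW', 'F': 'NE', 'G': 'SW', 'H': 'SW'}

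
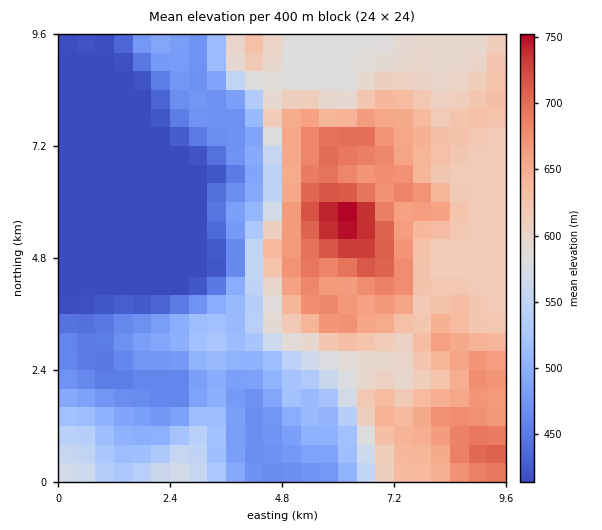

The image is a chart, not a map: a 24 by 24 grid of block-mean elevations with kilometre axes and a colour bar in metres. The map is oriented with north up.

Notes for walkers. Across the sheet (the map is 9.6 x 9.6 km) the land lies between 410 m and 760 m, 550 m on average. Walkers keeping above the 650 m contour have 17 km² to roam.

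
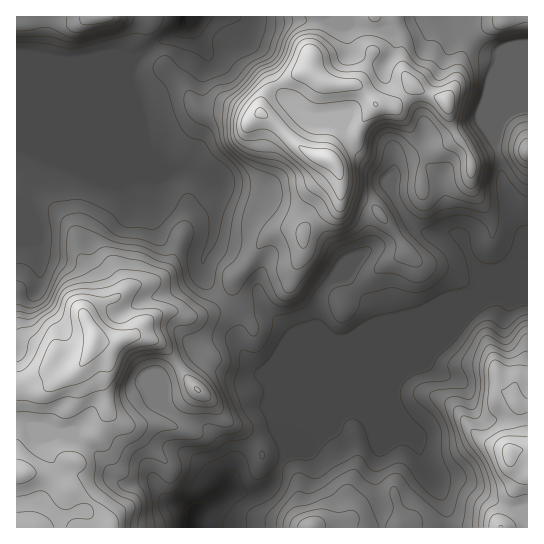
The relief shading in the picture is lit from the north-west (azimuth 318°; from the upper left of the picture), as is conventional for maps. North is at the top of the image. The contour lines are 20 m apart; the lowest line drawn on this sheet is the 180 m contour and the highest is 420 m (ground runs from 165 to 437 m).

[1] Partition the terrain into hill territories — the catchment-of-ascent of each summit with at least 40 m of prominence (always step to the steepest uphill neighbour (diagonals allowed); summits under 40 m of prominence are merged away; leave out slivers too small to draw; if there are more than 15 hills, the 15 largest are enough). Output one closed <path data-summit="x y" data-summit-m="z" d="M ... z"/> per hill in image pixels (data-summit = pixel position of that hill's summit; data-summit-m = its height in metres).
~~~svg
<path data-summit="329 159" data-summit-m="437" d="M527 16l-336 0 0 7-5 5-49 29-27-2-28 6-24 0-16-4-26 0 1 147 11-2 9-28 11-23 82-83-1 13 6 17 0 21 9 24 8 14 18 16 23-1 16 8 8 1 2 4 1 16-7 37-10 23 1 16 5 9 31 31 1 9-2 5 0 14 12 20 18 17 12 29 0 26-4-6-4 0-16 8-18 20-12 32 14 2 17 0 7-2 8-9 11-24 11-7 123-123 73-31 11 0 4 3 22-2 0-52-8 0 3-16-20-47-2-18-6-24 1-10 5-12 13-10 14-3z"/><path data-summit="94 338" data-summit-m="435" d="M130 68l-82 83-11 23-9 28-12 3 0 217 10 2 23 11 13-2 12 4 17 12 14 14 8 15 6 5 12 2 11-4 11 0 8 14 9 9 20 5 5 4 32-23 12-31 19-20 15-8 4 0 4 6 0-26-12-29-18-17-12-20 0-14 2-5-1-9-31-31-5-9-1-16 12-28 5-32-1-16-2-4-8-1-16-8-23 1-18-16-8-14-9-24 0-21-6-17z"/><path data-summit="510 453" data-summit-m="406" d="M502 297l-15 2-69 29-91 91 20-7 7 0 12 8 48 20 5 6 9 27 15 24 4 12 0 19 81-1 0-228-22 1z"/><path data-summit="311 527" data-summit-m="339" d="M354 412l-15 3-16 8-29 29-10 6-11 24-8 9-7 2-32-2-31 23-2 13 253 1 1-19-4-12-19-32-7-22-16-10-35-13z"/><path data-summit="17 473" data-summit-m="393" d="M22 423l-6 0 1 105 176-1 2-14-5-4-20-5-9-9-8-14-11 0-11 4-9-1-9-6-8-15-14-14-17-12-12-4-13 2z"/><path data-summit="99 17" data-summit-m="333" d="M190 16l-173 0-1 39 26 2 16 4 24 0 28-6 27 2 49-29 5-5z"/><path data-summit="527 151" data-summit-m="337" d="M527 107l-18 5-8 7-6 18 6 28 2 18 20 47-2 17 7-2z"/>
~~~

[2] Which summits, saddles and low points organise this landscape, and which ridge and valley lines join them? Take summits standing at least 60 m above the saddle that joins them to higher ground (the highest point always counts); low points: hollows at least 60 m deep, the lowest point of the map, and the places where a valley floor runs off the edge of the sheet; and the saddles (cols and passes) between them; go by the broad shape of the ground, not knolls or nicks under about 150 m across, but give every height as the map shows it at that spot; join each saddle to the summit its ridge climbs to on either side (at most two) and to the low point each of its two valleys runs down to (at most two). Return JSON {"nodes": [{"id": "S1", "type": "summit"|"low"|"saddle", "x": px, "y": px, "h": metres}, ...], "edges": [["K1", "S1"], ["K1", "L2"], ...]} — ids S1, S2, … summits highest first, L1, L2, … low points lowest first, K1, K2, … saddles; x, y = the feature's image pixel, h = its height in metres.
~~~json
{"nodes": [
{"id": "S1", "type": "summit", "x": 329, "y": 159, "h": 437},
{"id": "S2", "type": "summit", "x": 94, "y": 338, "h": 435},
{"id": "S3", "type": "summit", "x": 510, "y": 453, "h": 406},
{"id": "S4", "type": "summit", "x": 311, "y": 527, "h": 339},
{"id": "S5", "type": "summit", "x": 527, "y": 151, "h": 337},
{"id": "S6", "type": "summit", "x": 99, "y": 17, "h": 333},
{"id": "L1", "type": "low", "x": 193, "y": 527, "h": 165},
{"id": "L2", "type": "low", "x": 193, "y": 21, "h": 174},
{"id": "K1", "type": "saddle", "x": 225, "y": 301, "h": 276},
{"id": "K2", "type": "saddle", "x": 447, "y": 526, "h": 265},
{"id": "K3", "type": "saddle", "x": 498, "y": 151, "h": 256},
{"id": "K4", "type": "saddle", "x": 150, "y": 50, "h": 223},
{"id": "K5", "type": "saddle", "x": 281, "y": 461, "h": 219}],
"edges": [["K1", "S1"], ["K1", "S2"], ["K1", "L1"], ["K1", "L2"], ["K2", "S3"], ["K2", "S4"], ["K2", "L1"], ["K3", "S1"], ["K3", "S5"], ["K3", "L1"], ["K4", "S1"], ["K4", "S6"], ["K4", "L2"], ["K5", "S1"], ["K5", "S3"], ["K5", "L1"]]}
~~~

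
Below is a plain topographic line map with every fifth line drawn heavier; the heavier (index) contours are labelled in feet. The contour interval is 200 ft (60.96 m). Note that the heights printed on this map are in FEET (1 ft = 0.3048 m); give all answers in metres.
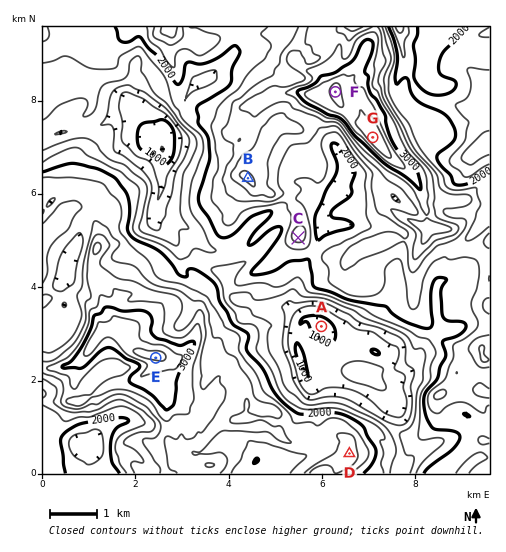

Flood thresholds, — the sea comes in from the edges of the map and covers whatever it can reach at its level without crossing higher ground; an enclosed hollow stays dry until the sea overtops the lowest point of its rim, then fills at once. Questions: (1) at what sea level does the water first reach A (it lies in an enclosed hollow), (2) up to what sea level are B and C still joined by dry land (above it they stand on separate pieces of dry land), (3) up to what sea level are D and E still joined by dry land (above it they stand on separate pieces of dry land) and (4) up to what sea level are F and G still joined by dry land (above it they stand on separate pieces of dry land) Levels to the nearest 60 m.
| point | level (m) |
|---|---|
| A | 480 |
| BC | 660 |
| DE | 720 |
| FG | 1020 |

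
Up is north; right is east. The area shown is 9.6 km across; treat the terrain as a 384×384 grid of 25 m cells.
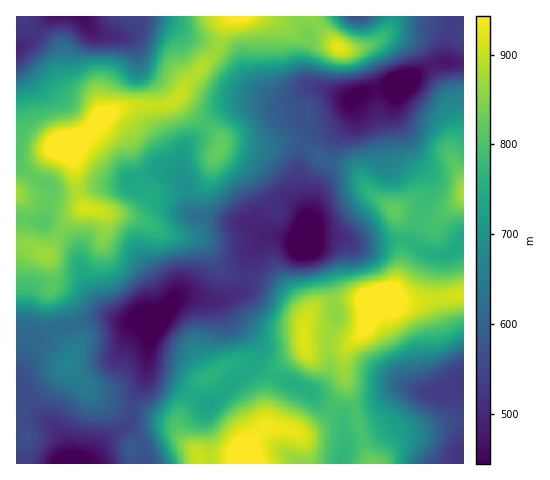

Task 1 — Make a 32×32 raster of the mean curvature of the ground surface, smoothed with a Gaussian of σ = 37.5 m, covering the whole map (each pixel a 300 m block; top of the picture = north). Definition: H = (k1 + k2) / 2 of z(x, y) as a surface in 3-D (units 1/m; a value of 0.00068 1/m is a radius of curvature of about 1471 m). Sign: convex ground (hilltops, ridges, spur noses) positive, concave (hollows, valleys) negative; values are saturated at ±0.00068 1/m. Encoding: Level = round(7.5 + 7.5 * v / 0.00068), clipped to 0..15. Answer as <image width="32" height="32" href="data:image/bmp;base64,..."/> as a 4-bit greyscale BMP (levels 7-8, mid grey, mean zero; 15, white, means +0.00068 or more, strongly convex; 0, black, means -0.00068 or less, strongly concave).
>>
<image width="32" height="32" href="data:image/bmp;base64,Qk12AgAAAAAAAHYAAAAoAAAAIAAAACAAAAABAAQAAAAAAAACAAATCwAAEwsAABAAAAAAAAAAAAAAABEREQAiIiIAMzMzAERERABVVVUAZmZmAHd3dwCIiIgAmZmZAKqqqgC7u7sAzMzMAN3d3QDu7u4A////AIpDRUqyOulruVSJRJrJZlWsh3dbsI/6e5dW21WXeallmVaHVTb7UnuarPplx3m7h4ZWi6g53oJLnLqkhcabmHiHdpuYVH1kJnuWQ4eldzNYZpmsqWFKumRYUiJ9tyM0V1e7qVhxWc22VnNqfYUVd0R3i6YmgWqIvbZ4+0xVVGljh3nLdZJuyGeWSfdbyahZyHZljIN0GdpjSJrmZuyaZpkkQ1YiRySGZ4aN2EKpi6l2evmFViVTZURSXe5226qavandd6tWc1eGQ4zMvP/7iqx1iUmrh1NXqYaZaKmHrGdXivgYumdkV4ZmowBFAWpTJZu4Otc5y7umZqMCZAOJNnSGaVXHWu28hXZ3JIQkmHqlRUi4zKqUJkFXujNndtt4lphn7et2hTmFVYlUaZz8dounRKNBSql7lnZGhVj+iadKZBfFgldlPLaadmZY9ySHSkiax4OTZV7qeJVcishoh4tM/aiGxWRK3GeoimeKqErqVv7JlqmGNt6WmIdlJ4ZHuoVlbbd3eIiHhmZ5lldTiYiYUy3ezN2GVWVom3JqdIq2h4d8iat8x0ZVZWYxBlI5/HmYjbgDmrtVRGQAIhIAB5lauHzcIumfpmeJNr7GZDQAI4t0VTLoWcaKuq3//9m4WHSfQCAxuUWWZ4qW/p/7iWmYSESYcnharKiIa7AE+zV2"/>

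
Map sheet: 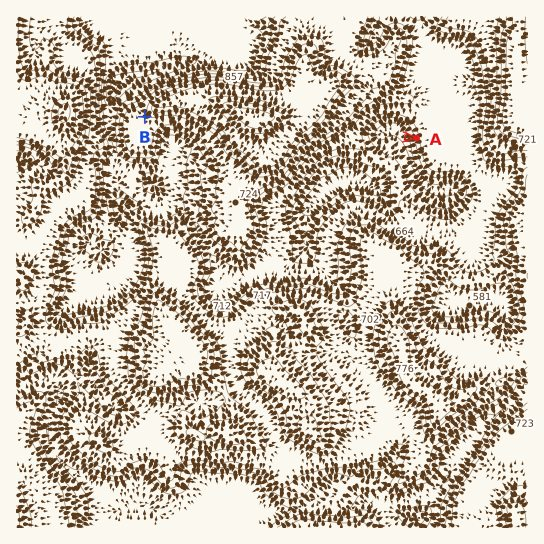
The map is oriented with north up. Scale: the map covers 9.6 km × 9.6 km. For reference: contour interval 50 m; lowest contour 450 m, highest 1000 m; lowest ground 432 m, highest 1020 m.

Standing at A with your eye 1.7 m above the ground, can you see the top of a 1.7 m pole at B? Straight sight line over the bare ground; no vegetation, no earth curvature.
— no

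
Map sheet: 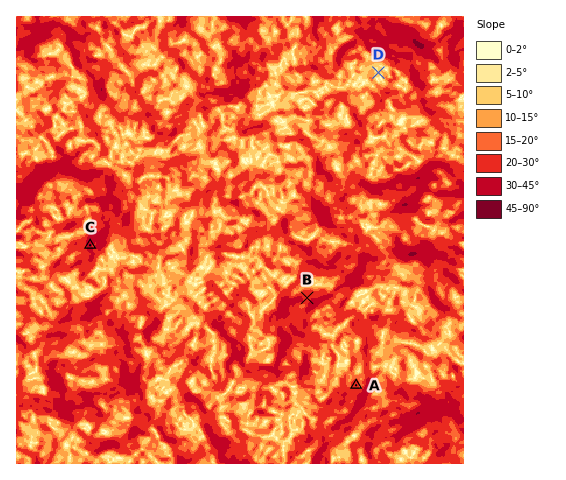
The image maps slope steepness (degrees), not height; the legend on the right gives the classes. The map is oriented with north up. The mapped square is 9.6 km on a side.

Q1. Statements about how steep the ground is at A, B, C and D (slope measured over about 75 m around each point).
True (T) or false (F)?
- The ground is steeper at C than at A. T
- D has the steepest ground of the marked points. F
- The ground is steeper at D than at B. F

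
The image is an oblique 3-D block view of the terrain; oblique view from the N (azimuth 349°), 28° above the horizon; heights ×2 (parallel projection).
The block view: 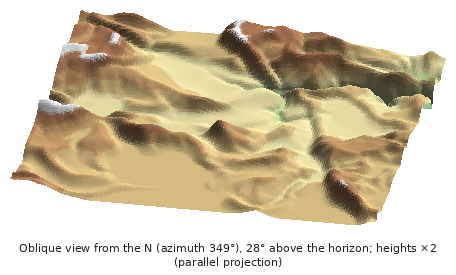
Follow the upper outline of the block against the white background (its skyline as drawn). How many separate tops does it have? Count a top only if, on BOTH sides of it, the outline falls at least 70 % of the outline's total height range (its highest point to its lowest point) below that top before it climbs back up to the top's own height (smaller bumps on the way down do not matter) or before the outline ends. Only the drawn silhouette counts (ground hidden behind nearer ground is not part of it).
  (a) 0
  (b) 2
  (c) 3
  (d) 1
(a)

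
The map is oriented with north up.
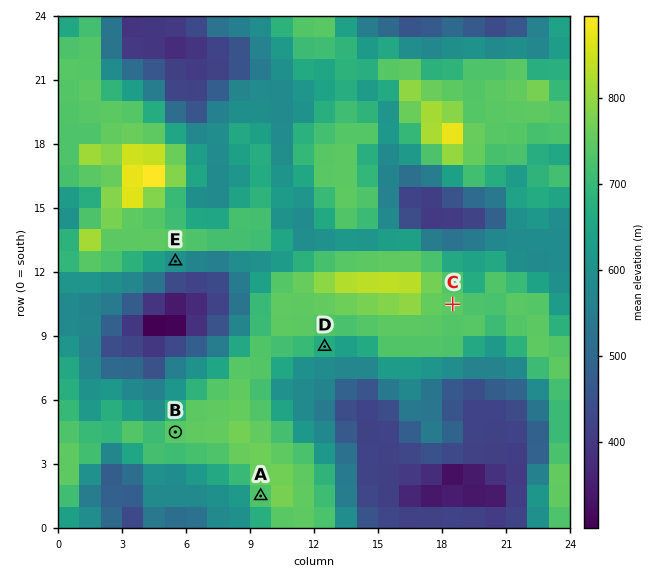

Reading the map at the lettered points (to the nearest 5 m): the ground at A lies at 735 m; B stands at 750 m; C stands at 745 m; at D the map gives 675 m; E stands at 595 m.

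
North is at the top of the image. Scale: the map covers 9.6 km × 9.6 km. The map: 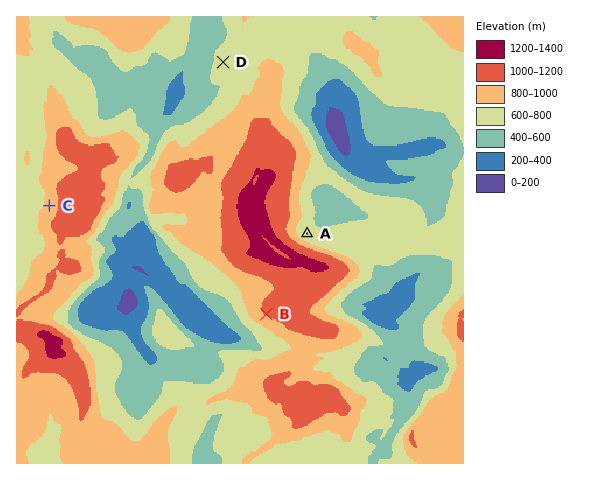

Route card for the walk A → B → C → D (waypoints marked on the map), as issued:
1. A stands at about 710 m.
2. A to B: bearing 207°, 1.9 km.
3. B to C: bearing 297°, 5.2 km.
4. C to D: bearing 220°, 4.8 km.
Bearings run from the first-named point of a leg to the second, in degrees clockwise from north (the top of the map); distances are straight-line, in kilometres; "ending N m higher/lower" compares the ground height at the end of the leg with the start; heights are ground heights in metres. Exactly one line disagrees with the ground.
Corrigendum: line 4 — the bearing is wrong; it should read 50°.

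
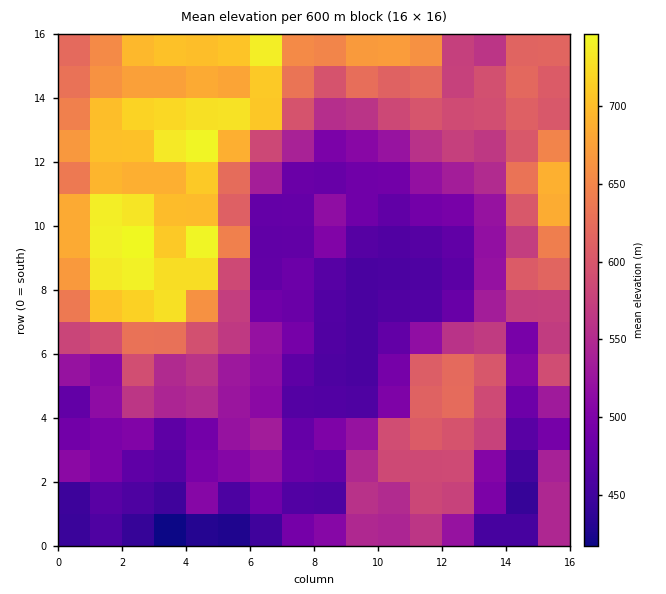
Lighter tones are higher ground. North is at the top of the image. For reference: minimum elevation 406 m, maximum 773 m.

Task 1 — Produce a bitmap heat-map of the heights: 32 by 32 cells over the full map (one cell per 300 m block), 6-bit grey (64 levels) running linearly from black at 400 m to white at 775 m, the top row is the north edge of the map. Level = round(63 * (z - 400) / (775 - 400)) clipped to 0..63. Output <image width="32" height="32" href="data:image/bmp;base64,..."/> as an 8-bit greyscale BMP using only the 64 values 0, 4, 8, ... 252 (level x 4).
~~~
<image width="32" height="32" href="data:image/bmp;base64,Qk02CAAAAAAAADYEAAAoAAAAIAAAACAAAAABAAgAAAAAAAAEAAATCwAAEwsAAAABAAAAAAAAAAAAAAEBAQACAgIAAwMDAAQEBAAFBQUABgYGAAcHBwAICAgACQkJAAoKCgALCwsADAwMAA0NDQAODg4ADw8PABAQEAAREREAEhISABMTEwAUFBQAFRUVABYWFgAXFxcAGBgYABkZGQAaGhoAGxsbABwcHAAdHR0AHh4eAB8fHwAgICAAISEhACIiIgAjIyMAJCQkACUlJQAmJiYAJycnACgoKAApKSkAKioqACsrKwAsLCwALS0tAC4uLgAvLy8AMDAwADExMQAyMjIAMzMzADQ0NAA1NTUANjY2ADc3NwA4ODgAOTk5ADo6OgA7OzsAPDw8AD09PQA+Pj4APz8/AEBAQABBQUEAQkJCAENDQwBEREQARUVFAEZGRgBHR0cASEhIAElJSQBKSkoAS0tLAExMTABNTU0ATk5OAE9PTwBQUFAAUVFRAFJSUgBTU1MAVFRUAFVVVQBWVlYAV1dXAFhYWABZWVkAWlpaAFtbWwBcXFwAXV1dAF5eXgBfX18AYGBgAGFhYQBiYmIAY2NjAGRkZABlZWUAZmZmAGdnZwBoaGgAaWlpAGpqagBra2sAbGxsAG1tbQBubm4Ab29vAHBwcABxcXEAcnJyAHNzcwB0dHQAdXV1AHZ2dgB3d3cAeHh4AHl5eQB6enoAe3t7AHx8fAB9fX0Afn5+AH9/fwCAgIAAgYGBAIKCggCDg4MAhISEAIWFhQCGhoYAh4eHAIiIiACJiYkAioqKAIuLiwCMjIwAjY2NAI6OjgCPj48AkJCQAJGRkQCSkpIAk5OTAJSUlACVlZUAlpaWAJeXlwCYmJgAmZmZAJqamgCbm5sAnJycAJ2dnQCenp4An5+fAKCgoAChoaEAoqKiAKOjowCkpKQApaWlAKampgCnp6cAqKioAKmpqQCqqqoAq6urAKysrACtra0Arq6uAK+vrwCwsLAAsbGxALKysgCzs7MAtLS0ALW1tQC2trYAt7e3ALi4uAC5ubkAurq6ALu7uwC8vLwAvb29AL6+vgC/v78AwMDAAMHBwQDCwsIAw8PDAMTExADFxcUAxsbGAMfHxwDIyMgAycnJAMrKygDLy8sAzMzMAM3NzQDOzs4Az8/PANDQ0ADR0dEA0tLSANPT0wDU1NQA1dXVANbW1gDX19cA2NjYANnZ2QDa2toA29vbANzc3ADd3d0A3t7eAN/f3wDg4OAA4eHhAOLi4gDj4+MA5OTkAOXl5QDm5uYA5+fnAOjo6ADp6ekA6urqAOvr6wDs7OwA7e3tAO7u7gDv7+8A8PDwAPHx8QDy8vIA8/PzAPT09AD19fUA9vb2APf39wD4+PgA+fn5APr6+gD7+/sA/Pz8AP39/QD+/v4A////ABgoKCQgFAgMDBAQEBQkQGBYWGhkYGBobFQ0IBggNGRkFCQsLCgYDBAYIBgUICwsMDBAYGRgZHB0aFQ8IBgoXGgUICwwKBwQHEBAICA0OCwkJDBcbGBgdIR4cFQsGCBYaCQkLDA0KCA8VEwsNEQ8MCwkLGCAbGR0gHx4XCwYJFxsSExAPDgwLDhETDxITEhALCg0WHh4dHiAhHhYLBgsXHRIUExANDAoKDBESFRUVEgsMEhYaHyEfHyEdFw8IChIYDxEQDg4PCwoLDxMWGBcTCw0VFhgfJCIgISAfGQ0JDREMERMRExYPDRATFBYXFA4KDRMSERojJSQiISEdDgoOEgwOERQZHBkWGRkVFhQRCwoLDAsLDhgiJyUiIRsNDRIUDQ4QFx0cGRkaGRUVExINCgoKCgoKEyEmKCclHA4RGRkQEhETHR8YFhgXFBQTEg4LCgoKCgoVIyYmKCcfERMeHxYZFRIeJh8YHSAZFhUTDQsLCgoKCxUgIyMkIx0SEh4jGh0eFx0oJRwdIh4XFRYSDQsKCgoLERgYHCEhGhAPGSQhICUlJTExKCEhIhkUEhEPCwoKCgoOEA8THB4YERAUICQmLDQwNjczLSQiGxMODQ8LCgoKCwwLCw0SFxoaGRkeKS0zOjc4ODk1KSAXDwwMEA0KCgoKCgoKCw0RGSAhHiAsMDU8OTk3OTcvIxQNDA0SDQoKCgoKCgoLDBAYICYiISgxNjs5OjU2OjktGA8MDQ4MCwoKCgoKCwwNERgfJiglKDM4Ojo6NDU7PTccDgwMDhAOCwoKCgsLDA0SFxwhKCkuNzg6PDk0NDY4NRsNDA0OFBMOCwsLCwwMDREVGR8pKi82ODs7ODQxMjMwGQwNDg0TFxIMDAwNDg4OERUZIy4tKS82OzY1MzExMSwZDQ8ODA8VEgwNDxASEhEUGB8sMzEnKTE1MTEwMDIyKxoSFA4MDBARDQ0QEhQVFRYcJC4xNCcpLjEwMDAxNTcwIBocEgwMDhAODhEUFhcYGBwjJy0xKy4wMzExMzc7ODEnHBwbDw0PEBEQFBcZGhwaGyAjKi0sLjI2NDU6PTs5NzImHh4XEhQTFRYZHB4fIB0eIyIlKigpLzc3ODo5OTo8OzcvIh0XGRgYHR4fISEfHSIlIiElKCswNTUyMjM1NTQzNjQkIRsdHxweIyMiIB0eIyUiICEmKy4wMCwsLzAvLi4xMyYlHiElIyAkJyMfHB8iJCQiICUmKCwuLS0wMS8vLzU3KycgJSgoJSYoIx4dHyAjKCciJSUnLTIzMzMzMzMzNzsvJyQoKiwqKSsmHhwcHCApKCIlJiktMDIzMjIzNDQ3Oi4nKzAuMDIxMiwgGxobICgmIQ="/>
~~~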